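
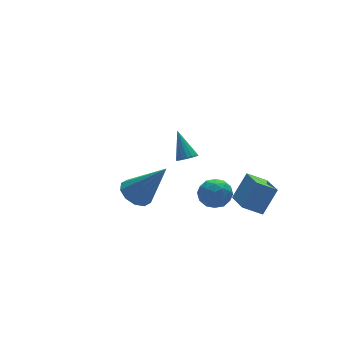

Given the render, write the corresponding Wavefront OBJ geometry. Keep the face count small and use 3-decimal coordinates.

v -3.348 -1.642 -0.158
v -2.934 -2.107 -0.612
v -2.472 -2.558 1.578
v -2.679 -1.713 -0.533
v -2.68 -1.292 -0.311
v -2.935 -1.005 -0.031
v -3.349 -0.961 0.201
v -3.762 -1.178 0.295
v -4.017 -1.572 0.216
v -4.017 -1.993 -0.006
v -3.761 -2.28 -0.286
v -3.347 -2.323 -0.518
v 2.14 -1.729 -2.938
v 1.738 -3.148 -2.462
v 1.368 -1.347 -2.449
v 0.967 -2.766 -1.973
v 2.933 -1.574 -1.807
v 2.532 -2.993 -1.331
v 2.162 -1.192 -1.318
v 1.76 -2.611 -0.842
v 1.252 2.155 -2.127
v 1.466 2.477 -2.443
v 1.348 3.185 -1.013
v 1.212 2.522 -2.463
v 0.969 2.469 -2.393
v 0.801 2.332 -2.252
v 0.754 2.147 -2.076
v 0.841 1.964 -1.915
v 1.037 1.833 -1.81
v 1.291 1.787 -1.79
v 1.535 1.84 -1.86
v 1.702 1.977 -2.002
v 1.749 2.162 -2.177
v 1.663 2.345 -2.338
v -0.675 -1.921 -0.984
v -0.161 -1.873 -1.552
v 0.021 -2.787 -0.428
v 0.535 -2.739 -0.996
v 0.448 -2.154 -0.506
v 0.018 -1.619 -0.85
v -0.158 -3.041 -1.13
v -0.588 -2.506 -1.474
v 0.159 -2.565 -1.642
v 0.533 -2.017 -1.257
v -0.673 -2.643 -0.723
v -0.299 -2.095 -0.338
v -0.479 -1.821 -1.317
v 0.339 -2.839 -0.663
v 0.288 -2.495 -0.375
v 0.59 -2.467 -0.709
v -0.374 -1.672 -0.905
v -0.072 -1.644 -1.238
v 0.286 -1.808 -0.624
v -0.068 -3.016 -0.742
v 0.234 -2.988 -1.075
v -0.73 -2.193 -1.271
v -0.428 -2.165 -1.605
v -0.426 -2.852 -1.356
v 0.011 -2.2 -1.704
v 0.42 -2.709 -1.377
v 0.013 -2.886 -1.455
v -0.24 -2.572 -1.657
v 0.231 -1.878 -1.477
v 0.64 -2.386 -1.15
v 0.589 -2.042 -0.863
v 0.336 -1.728 -1.065
v 0.419 -2.284 -1.53
v -0.78 -2.274 -0.83
v -0.371 -2.782 -0.503
v -0.476 -2.932 -0.915
v -0.729 -2.618 -1.117
v -0.56 -1.951 -0.603
v -0.151 -2.46 -0.276
v 0.1 -2.088 -0.323
v -0.153 -1.774 -0.525
v -0.559 -2.376 -0.45
f 2 1 4
f 2 4 3
f 4 1 5
f 4 5 3
f 5 1 6
f 5 6 3
f 6 1 7
f 6 7 3
f 7 1 8
f 7 8 3
f 8 1 9
f 8 9 3
f 9 1 10
f 9 10 3
f 10 1 11
f 10 11 3
f 11 1 12
f 11 12 3
f 12 1 2
f 12 2 3
f 14 16 13
f 17 14 13
f 13 16 15
f 15 17 13
f 14 20 16
f 18 14 17
f 18 20 14
f 16 20 15
f 19 17 15
f 15 20 19
f 19 18 17
f 20 18 19
f 22 21 24
f 22 24 23
f 24 21 25
f 24 25 23
f 25 21 26
f 25 26 23
f 26 21 27
f 26 27 23
f 27 21 28
f 27 28 23
f 28 21 29
f 28 29 23
f 29 21 30
f 29 30 23
f 30 21 31
f 30 31 23
f 31 21 32
f 31 32 23
f 32 21 33
f 32 33 23
f 33 21 34
f 33 34 23
f 34 21 22
f 34 22 23
f 35 72 51
f 72 46 75
f 51 75 40
f 72 75 51
f 35 51 47
f 51 40 52
f 47 52 36
f 51 52 47
f 35 47 56
f 47 36 57
f 56 57 42
f 47 57 56
f 35 56 68
f 56 42 71
f 68 71 45
f 56 71 68
f 35 68 72
f 68 45 76
f 72 76 46
f 68 76 72
f 36 52 63
f 52 40 66
f 63 66 44
f 52 66 63
f 40 75 53
f 75 46 74
f 53 74 39
f 75 74 53
f 46 76 73
f 76 45 69
f 73 69 37
f 76 69 73
f 45 71 70
f 71 42 58
f 70 58 41
f 71 58 70
f 42 57 62
f 57 36 59
f 62 59 43
f 57 59 62
f 38 64 50
f 64 44 65
f 50 65 39
f 64 65 50
f 38 50 48
f 50 39 49
f 48 49 37
f 50 49 48
f 38 48 55
f 48 37 54
f 55 54 41
f 48 54 55
f 38 55 60
f 55 41 61
f 60 61 43
f 55 61 60
f 38 60 64
f 60 43 67
f 64 67 44
f 60 67 64
f 39 65 53
f 65 44 66
f 53 66 40
f 65 66 53
f 37 49 73
f 49 39 74
f 73 74 46
f 49 74 73
f 41 54 70
f 54 37 69
f 70 69 45
f 54 69 70
f 43 61 62
f 61 41 58
f 62 58 42
f 61 58 62
f 44 67 63
f 67 43 59
f 63 59 36
f 67 59 63



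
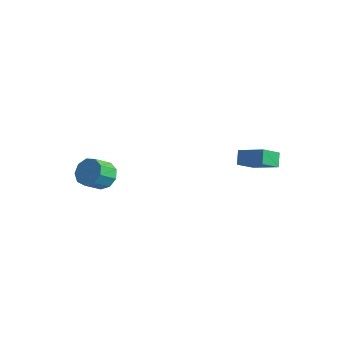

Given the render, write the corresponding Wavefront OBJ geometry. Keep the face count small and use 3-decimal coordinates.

v 2.824 2.062 2.272
v 4.452 2.417 2.979
v 2.927 3.328 1.401
v 4.555 3.683 2.109
v 3.265 1.517 1.531
v 4.893 1.872 2.239
v 3.368 2.783 0.661
v 4.996 3.138 1.368
v -3.613 -2.526 -0.929
v -2.993 -2.075 -0.287
v -3.087 -3.223 0.611
v -3.707 -3.674 -0.031
v -3.64 -1.909 -0.143
v -3.735 -3.056 0.755
v -4.275 -2.031 -0.367
v -4.37 -3.179 0.531
v -4.6 -2.386 -0.853
v -4.695 -3.533 0.045
v -4.463 -2.806 -1.376
v -4.557 -3.953 -0.478
v -3.928 -3.095 -1.689
v -4.023 -4.242 -0.791
v -3.245 -3.118 -1.646
v -3.34 -4.266 -0.749
v -2.735 -2.865 -1.268
v -2.83 -4.012 -0.371
v -2.635 -2.453 -0.732
v -2.73 -3.6 0.166
f 2 4 1
f 5 2 1
f 1 4 3
f 3 5 1
f 2 8 4
f 6 2 5
f 6 8 2
f 4 8 3
f 7 5 3
f 3 8 7
f 7 6 5
f 8 6 7
f 10 9 13
f 10 13 11
f 11 13 14
f 11 14 12
f 13 9 15
f 13 15 14
f 14 15 16
f 14 16 12
f 15 9 17
f 15 17 16
f 16 17 18
f 16 18 12
f 17 9 19
f 17 19 18
f 18 19 20
f 18 20 12
f 19 9 21
f 19 21 20
f 20 21 22
f 20 22 12
f 21 9 23
f 21 23 22
f 22 23 24
f 22 24 12
f 23 9 25
f 23 25 24
f 24 25 26
f 24 26 12
f 25 9 27
f 25 27 26
f 26 27 28
f 26 28 12
f 27 9 10
f 27 10 28
f 28 10 11
f 28 11 12



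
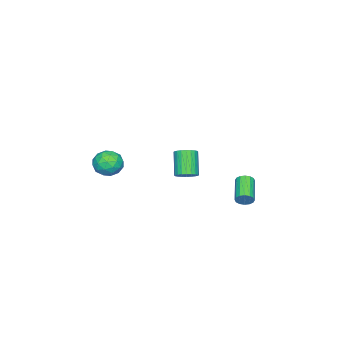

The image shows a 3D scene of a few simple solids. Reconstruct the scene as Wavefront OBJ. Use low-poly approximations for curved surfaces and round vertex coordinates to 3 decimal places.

v -1.731 3.758 -2.269
v -1.46 3.628 -1.87
v -2.698 2.951 -1.251
v -2.969 3.082 -1.651
v -1.558 3.86 -1.811
v -2.795 3.183 -1.193
v -1.702 4.065 -1.876
v -2.94 3.388 -1.257
v -1.854 4.188 -2.045
v -3.092 3.511 -1.427
v -1.973 4.196 -2.275
v -3.211 3.519 -1.656
v -2.028 4.086 -2.503
v -3.265 3.41 -1.884
v -2.002 3.889 -2.669
v -3.24 3.212 -2.05
v -1.905 3.657 -2.727
v -3.142 2.98 -2.109
v -1.76 3.452 -2.663
v -2.998 2.775 -2.044
v -1.608 3.329 -2.493
v -2.846 2.652 -1.875
v -1.489 3.321 -2.264
v -2.727 2.644 -1.645
v -1.435 3.43 -2.036
v -2.672 2.754 -1.417
v -0.038 -3.131 -1.721
v 0.436 -3.633 -1.187
v -1.176 -3.347 -0.913
v -0.702 -3.849 -0.379
v -0.555 -2.989 -0.414
v 0.148 -2.856 -0.914
v -0.888 -4.124 -1.186
v -0.185 -3.991 -1.686
v -0.089 -4.247 -0.857
v 0.116 -3.546 -0.38
v -0.856 -3.434 -1.72
v -0.651 -2.733 -1.243
v 0.299 -3.363 -1.525
v -1.039 -3.617 -0.575
v -0.953 -3.112 -0.596
v -0.674 -3.407 -0.282
v 0.13 -2.906 -1.364
v 0.408 -3.201 -1.05
v -0.175 -2.823 -0.596
v -1.148 -3.779 -1.05
v -0.87 -4.074 -0.736
v -0.066 -3.573 -1.818
v 0.213 -3.868 -1.504
v -0.565 -4.157 -1.504
v 0.269 -4.019 -1.017
v -0.4 -4.146 -0.542
v -0.509 -4.308 -1.017
v -0.096 -4.229 -1.31
v 0.39 -3.607 -0.737
v -0.279 -3.734 -0.262
v -0.193 -3.228 -0.282
v 0.22 -3.15 -0.576
v 0.081 -3.967 -0.542
v -0.461 -3.246 -1.838
v -1.13 -3.373 -1.363
v -0.96 -3.83 -1.524
v -0.547 -3.752 -1.818
v -0.34 -2.834 -1.558
v -1.009 -2.961 -1.083
v -0.644 -2.751 -0.79
v -0.231 -2.672 -1.083
v -0.821 -3.013 -1.558
v -0.252 1.252 -0.497
v 0.071 0.735 -0.505
v -0.704 0.231 0.688
v -1.028 0.748 0.697
v 0.204 0.871 -0.362
v -0.571 0.366 0.832
v 0.267 1.064 -0.239
v -0.508 0.56 0.955
v 0.252 1.286 -0.155
v -0.523 0.782 1.039
v 0.159 1.503 -0.123
v -0.616 0.999 1.07
v 0.004 1.682 -0.149
v -0.771 1.178 1.045
v -0.19 1.796 -0.227
v -0.965 1.291 0.967
v -0.394 1.826 -0.346
v -1.169 1.322 0.848
v -0.576 1.769 -0.488
v -1.351 1.265 0.705
v -0.709 1.634 -0.632
v -1.484 1.129 0.562
v -0.772 1.44 -0.755
v -1.547 0.936 0.439
v -0.757 1.218 -0.839
v -1.532 0.714 0.355
v -0.664 1.001 -0.87
v -1.439 0.497 0.323
v -0.509 0.822 -0.845
v -1.284 0.318 0.349
v -0.315 0.709 -0.767
v -1.09 0.204 0.427
v -0.111 0.678 -0.648
v -0.886 0.174 0.546
f 2 1 5
f 2 5 3
f 3 5 6
f 3 6 4
f 5 1 7
f 5 7 6
f 6 7 8
f 6 8 4
f 7 1 9
f 7 9 8
f 8 9 10
f 8 10 4
f 9 1 11
f 9 11 10
f 10 11 12
f 10 12 4
f 11 1 13
f 11 13 12
f 12 13 14
f 12 14 4
f 13 1 15
f 13 15 14
f 14 15 16
f 14 16 4
f 15 1 17
f 15 17 16
f 16 17 18
f 16 18 4
f 17 1 19
f 17 19 18
f 18 19 20
f 18 20 4
f 19 1 21
f 19 21 20
f 20 21 22
f 20 22 4
f 21 1 23
f 21 23 22
f 22 23 24
f 22 24 4
f 23 1 25
f 23 25 24
f 24 25 26
f 24 26 4
f 25 1 2
f 25 2 26
f 26 2 3
f 26 3 4
f 27 64 43
f 64 38 67
f 43 67 32
f 64 67 43
f 27 43 39
f 43 32 44
f 39 44 28
f 43 44 39
f 27 39 48
f 39 28 49
f 48 49 34
f 39 49 48
f 27 48 60
f 48 34 63
f 60 63 37
f 48 63 60
f 27 60 64
f 60 37 68
f 64 68 38
f 60 68 64
f 28 44 55
f 44 32 58
f 55 58 36
f 44 58 55
f 32 67 45
f 67 38 66
f 45 66 31
f 67 66 45
f 38 68 65
f 68 37 61
f 65 61 29
f 68 61 65
f 37 63 62
f 63 34 50
f 62 50 33
f 63 50 62
f 34 49 54
f 49 28 51
f 54 51 35
f 49 51 54
f 30 56 42
f 56 36 57
f 42 57 31
f 56 57 42
f 30 42 40
f 42 31 41
f 40 41 29
f 42 41 40
f 30 40 47
f 40 29 46
f 47 46 33
f 40 46 47
f 30 47 52
f 47 33 53
f 52 53 35
f 47 53 52
f 30 52 56
f 52 35 59
f 56 59 36
f 52 59 56
f 31 57 45
f 57 36 58
f 45 58 32
f 57 58 45
f 29 41 65
f 41 31 66
f 65 66 38
f 41 66 65
f 33 46 62
f 46 29 61
f 62 61 37
f 46 61 62
f 35 53 54
f 53 33 50
f 54 50 34
f 53 50 54
f 36 59 55
f 59 35 51
f 55 51 28
f 59 51 55
f 70 69 73
f 70 73 71
f 71 73 74
f 71 74 72
f 73 69 75
f 73 75 74
f 74 75 76
f 74 76 72
f 75 69 77
f 75 77 76
f 76 77 78
f 76 78 72
f 77 69 79
f 77 79 78
f 78 79 80
f 78 80 72
f 79 69 81
f 79 81 80
f 80 81 82
f 80 82 72
f 81 69 83
f 81 83 82
f 82 83 84
f 82 84 72
f 83 69 85
f 83 85 84
f 84 85 86
f 84 86 72
f 85 69 87
f 85 87 86
f 86 87 88
f 86 88 72
f 87 69 89
f 87 89 88
f 88 89 90
f 88 90 72
f 89 69 91
f 89 91 90
f 90 91 92
f 90 92 72
f 91 69 93
f 91 93 92
f 92 93 94
f 92 94 72
f 93 69 95
f 93 95 94
f 94 95 96
f 94 96 72
f 95 69 97
f 95 97 96
f 96 97 98
f 96 98 72
f 97 69 99
f 97 99 98
f 98 99 100
f 98 100 72
f 99 69 101
f 99 101 100
f 100 101 102
f 100 102 72
f 101 69 70
f 101 70 102
f 102 70 71
f 102 71 72



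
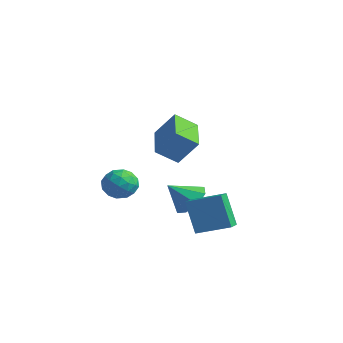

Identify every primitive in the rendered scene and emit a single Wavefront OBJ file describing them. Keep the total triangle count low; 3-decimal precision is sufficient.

v 0.499 0.633 -2.977
v -0.232 0.591 -1.181
v 1.753 1.746 -2.44
v 1.021 1.704 -0.644
v 1.139 -0.204 -2.736
v 0.407 -0.246 -0.94
v 2.392 0.909 -2.199
v 1.661 0.867 -0.403
v 1.596 -1.532 2.164
v 1.123 -2.484 2.895
v -0.067 -0.318 2.666
v -0.541 -1.27 3.398
v 2.381 -0.97 3.402
v 1.907 -1.922 4.134
v 0.717 0.244 3.905
v 0.244 -0.708 4.636
v -2.825 2.575 -2.459
v -1.836 2.237 -2.364
v -3.295 1.505 -1.381
v -2.009 2.831 -1.85
v -2.661 3.274 -1.693
v -3.409 3.308 -1.985
v -3.815 2.913 -2.554
v -3.642 2.32 -3.068
v -2.99 1.876 -3.225
v -2.242 1.842 -2.933
v -3.563 -0.424 -0.156
v -2.948 -1.056 -0.553
v -4.652 -0.824 -1.207
v -4.037 -1.456 -1.604
v -4.398 -1.621 -0.721
v -3.724 -1.374 -0.072
v -3.876 -0.506 -1.688
v -3.202 -0.259 -1.039
v -3.141 -1.107 -1.5
v -3.464 -1.796 -0.903
v -4.136 -0.084 -0.857
v -4.459 -0.773 -0.26
v -3.16 -0.705 -0.263
v -4.44 -1.175 -1.497
v -4.652 -1.272 -0.979
v -4.291 -1.644 -1.212
v -3.616 -0.892 0.02
v -3.255 -1.263 -0.213
v -4.107 -1.595 -0.312
v -4.345 -0.617 -1.547
v -3.984 -0.988 -1.78
v -3.309 -0.236 -0.548
v -2.948 -0.608 -0.781
v -3.493 -0.285 -1.448
v -2.912 -1.106 -1.052
v -3.552 -1.341 -1.67
v -3.457 -0.783 -1.719
v -3.061 -0.638 -1.338
v -3.101 -1.511 -0.701
v -3.742 -1.747 -1.319
v -3.954 -1.844 -0.8
v -3.558 -1.698 -0.419
v -3.215 -1.541 -1.258
v -3.858 -0.133 -0.441
v -4.499 -0.369 -1.059
v -4.042 -0.182 -1.341
v -3.646 -0.036 -0.96
v -4.048 -0.539 -0.09
v -4.688 -0.774 -0.708
v -4.539 -1.242 -0.422
v -4.143 -1.097 -0.041
v -4.385 -0.339 -0.502
f 2 4 1
f 5 2 1
f 1 4 3
f 3 5 1
f 2 8 4
f 6 2 5
f 6 8 2
f 4 8 3
f 7 5 3
f 3 8 7
f 7 6 5
f 8 6 7
f 10 12 9
f 13 10 9
f 9 12 11
f 11 13 9
f 10 16 12
f 14 10 13
f 14 16 10
f 12 16 11
f 15 13 11
f 11 16 15
f 15 14 13
f 16 14 15
f 18 17 20
f 18 20 19
f 20 17 21
f 20 21 19
f 21 17 22
f 21 22 19
f 22 17 23
f 22 23 19
f 23 17 24
f 23 24 19
f 24 17 25
f 24 25 19
f 25 17 26
f 25 26 19
f 26 17 18
f 26 18 19
f 27 64 43
f 64 38 67
f 43 67 32
f 64 67 43
f 27 43 39
f 43 32 44
f 39 44 28
f 43 44 39
f 27 39 48
f 39 28 49
f 48 49 34
f 39 49 48
f 27 48 60
f 48 34 63
f 60 63 37
f 48 63 60
f 27 60 64
f 60 37 68
f 64 68 38
f 60 68 64
f 28 44 55
f 44 32 58
f 55 58 36
f 44 58 55
f 32 67 45
f 67 38 66
f 45 66 31
f 67 66 45
f 38 68 65
f 68 37 61
f 65 61 29
f 68 61 65
f 37 63 62
f 63 34 50
f 62 50 33
f 63 50 62
f 34 49 54
f 49 28 51
f 54 51 35
f 49 51 54
f 30 56 42
f 56 36 57
f 42 57 31
f 56 57 42
f 30 42 40
f 42 31 41
f 40 41 29
f 42 41 40
f 30 40 47
f 40 29 46
f 47 46 33
f 40 46 47
f 30 47 52
f 47 33 53
f 52 53 35
f 47 53 52
f 30 52 56
f 52 35 59
f 56 59 36
f 52 59 56
f 31 57 45
f 57 36 58
f 45 58 32
f 57 58 45
f 29 41 65
f 41 31 66
f 65 66 38
f 41 66 65
f 33 46 62
f 46 29 61
f 62 61 37
f 46 61 62
f 35 53 54
f 53 33 50
f 54 50 34
f 53 50 54
f 36 59 55
f 59 35 51
f 55 51 28
f 59 51 55



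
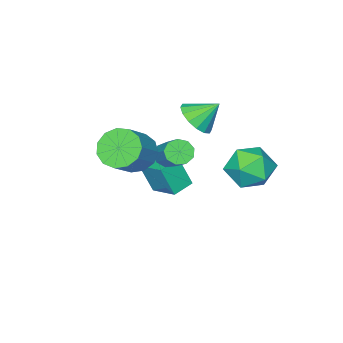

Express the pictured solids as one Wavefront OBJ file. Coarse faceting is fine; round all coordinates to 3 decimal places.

v -1.552 -1.606 0.367
v -0.825 -1.26 0.695
v -2.208 -1.014 1.193
v -0.96 -0.969 0.379
v -1.254 -0.849 0.06
v -1.628 -0.932 -0.177
v -1.982 -1.195 -0.269
v -2.22 -1.569 -0.19
v -2.28 -1.953 0.038
v -2.145 -2.244 0.354
v -1.851 -2.364 0.673
v -1.477 -2.281 0.91
v -1.123 -2.018 1.002
v -0.885 -1.644 0.923
v 1.098 -2.107 -0.571
v 1.607 -1.787 -1.281
v 2.711 -1.453 -0.338
v 2.202 -1.773 0.371
v 1.331 -1.379 -1.102
v 2.435 -1.045 -0.159
v 0.98 -1.203 -0.754
v 2.085 -0.869 0.188
v 0.668 -1.313 -0.349
v 1.772 -0.979 0.594
v 0.491 -1.676 -0.014
v 1.596 -1.342 0.929
v 0.508 -2.175 0.144
v 1.612 -1.841 1.087
v 0.711 -2.653 0.075
v 1.816 -2.319 1.018
v 1.038 -2.957 -0.2
v 2.142 -2.623 0.743
v 1.383 -2.992 -0.592
v 2.488 -2.658 0.351
v 1.638 -2.746 -0.978
v 2.742 -2.412 -0.035
v 1.721 -2.296 -1.235
v 2.826 -1.962 -0.292
v -2.928 0.736 -2.883
v -2.429 1.284 -2.065
v -2.871 -0.764 -1.915
v -2.372 -0.216 -1.097
v -3.428 -0.006 -1.337
v -3.464 0.921 -1.936
v -1.836 -0.401 -2.044
v -1.872 0.526 -2.643
v -1.754 0.581 -1.546
v -2.738 0.825 -1.109
v -2.562 -0.305 -2.871
v -3.546 -0.061 -2.434
v -1.22 -2.786 -2.138
v -0.655 -2.879 -2.35
v -0.035 -1.607 -1.253
v -0.6 -1.514 -1.042
v -0.847 -2.588 -2.579
v -0.228 -1.316 -1.482
v -1.214 -2.389 -2.602
v -0.594 -1.118 -1.505
v -1.583 -2.376 -2.408
v -0.963 -1.105 -1.311
v -1.782 -2.555 -2.088
v -1.163 -1.284 -0.991
v -1.719 -2.842 -1.791
v -1.099 -1.57 -0.695
v -1.421 -3.102 -1.657
v -0.802 -1.831 -0.561
v -1.03 -3.215 -1.748
v -0.41 -1.943 -0.652
v -0.727 -3.126 -2.022
v -0.108 -1.855 -0.925
v -2.15 -3.664 -4.493
v -1.885 -4.165 -3.191
v -2.066 -2.326 -3.997
v -1.801 -2.826 -2.694
v -1.179 -3.654 -4.686
v -0.914 -4.154 -3.383
v -1.095 -2.315 -4.189
v -0.83 -2.816 -2.887
f 2 1 4
f 2 4 3
f 4 1 5
f 4 5 3
f 5 1 6
f 5 6 3
f 6 1 7
f 6 7 3
f 7 1 8
f 7 8 3
f 8 1 9
f 8 9 3
f 9 1 10
f 9 10 3
f 10 1 11
f 10 11 3
f 11 1 12
f 11 12 3
f 12 1 13
f 12 13 3
f 13 1 14
f 13 14 3
f 14 1 2
f 14 2 3
f 16 15 19
f 16 19 17
f 17 19 20
f 17 20 18
f 19 15 21
f 19 21 20
f 20 21 22
f 20 22 18
f 21 15 23
f 21 23 22
f 22 23 24
f 22 24 18
f 23 15 25
f 23 25 24
f 24 25 26
f 24 26 18
f 25 15 27
f 25 27 26
f 26 27 28
f 26 28 18
f 27 15 29
f 27 29 28
f 28 29 30
f 28 30 18
f 29 15 31
f 29 31 30
f 30 31 32
f 30 32 18
f 31 15 33
f 31 33 32
f 32 33 34
f 32 34 18
f 33 15 35
f 33 35 34
f 34 35 36
f 34 36 18
f 35 15 37
f 35 37 36
f 36 37 38
f 36 38 18
f 37 15 16
f 37 16 38
f 38 16 17
f 38 17 18
f 39 50 44
f 39 44 40
f 39 40 46
f 39 46 49
f 39 49 50
f 40 44 48
f 44 50 43
f 50 49 41
f 49 46 45
f 46 40 47
f 42 48 43
f 42 43 41
f 42 41 45
f 42 45 47
f 42 47 48
f 43 48 44
f 41 43 50
f 45 41 49
f 47 45 46
f 48 47 40
f 52 51 55
f 52 55 53
f 53 55 56
f 53 56 54
f 55 51 57
f 55 57 56
f 56 57 58
f 56 58 54
f 57 51 59
f 57 59 58
f 58 59 60
f 58 60 54
f 59 51 61
f 59 61 60
f 60 61 62
f 60 62 54
f 61 51 63
f 61 63 62
f 62 63 64
f 62 64 54
f 63 51 65
f 63 65 64
f 64 65 66
f 64 66 54
f 65 51 67
f 65 67 66
f 66 67 68
f 66 68 54
f 67 51 69
f 67 69 68
f 68 69 70
f 68 70 54
f 69 51 52
f 69 52 70
f 70 52 53
f 70 53 54
f 72 74 71
f 75 72 71
f 71 74 73
f 73 75 71
f 72 78 74
f 76 72 75
f 76 78 72
f 74 78 73
f 77 75 73
f 73 78 77
f 77 76 75
f 78 76 77



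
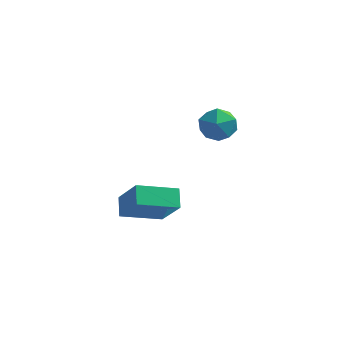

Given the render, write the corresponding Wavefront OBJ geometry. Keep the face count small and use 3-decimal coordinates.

v -0.514 3.847 3.424
v -0.084 3.963 2.735
v 0.144 2.717 3.645
v 0.574 2.833 2.956
v 0.693 3.325 3.601
v 0.286 4.024 3.464
v -0.226 2.656 2.916
v -0.633 3.355 2.779
v 0.094 3.227 2.421
v 0.662 3.64 2.845
v -0.602 3.04 3.535
v -0.034 3.453 3.959
v -1.401 -1.79 2.265
v -1.626 -1.145 2.737
v -2.217 -1.188 1.053
v -2.442 -0.544 1.525
v -0.118 -0.996 1.795
v -0.343 -0.352 2.267
v -0.934 -0.395 0.583
v -1.159 0.25 1.055
f 1 12 6
f 1 6 2
f 1 2 8
f 1 8 11
f 1 11 12
f 2 6 10
f 6 12 5
f 12 11 3
f 11 8 7
f 8 2 9
f 4 10 5
f 4 5 3
f 4 3 7
f 4 7 9
f 4 9 10
f 5 10 6
f 3 5 12
f 7 3 11
f 9 7 8
f 10 9 2
f 14 16 13
f 17 14 13
f 13 16 15
f 15 17 13
f 14 20 16
f 18 14 17
f 18 20 14
f 16 20 15
f 19 17 15
f 15 20 19
f 19 18 17
f 20 18 19



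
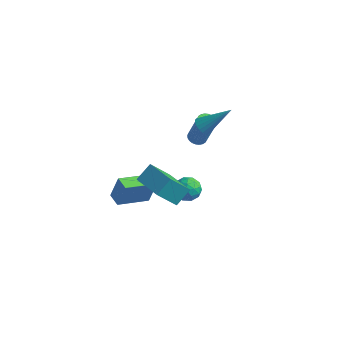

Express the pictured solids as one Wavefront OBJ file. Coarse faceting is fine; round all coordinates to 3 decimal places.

v -2.879 -3.513 1.445
v -2.588 -2.619 2.173
v -2.201 -2.634 0.092
v -1.91 -1.739 0.821
v -1.11 -4.361 1.779
v -0.819 -3.466 2.508
v -0.432 -3.481 0.427
v -0.141 -2.587 1.155
v -3.104 3.193 -0.588
v -2.61 3.425 -0.752
v -1.942 3.36 1.164
v -2.436 3.127 1.328
v -2.729 3.607 -0.704
v -2.062 3.541 1.212
v -2.906 3.725 -0.639
v -2.239 3.659 1.277
v -3.113 3.762 -0.565
v -2.445 3.697 1.351
v -3.318 3.713 -0.496
v -2.65 3.647 1.42
v -3.491 3.584 -0.44
v -2.823 3.519 1.476
v -3.604 3.396 -0.407
v -2.937 3.331 1.509
v -3.642 3.177 -0.401
v -2.975 3.112 1.515
v -3.598 2.96 -0.424
v -2.93 2.895 1.492
v -3.478 2.779 -0.472
v -2.811 2.713 1.444
v -3.301 2.661 -0.537
v -2.634 2.595 1.379
v -3.095 2.623 -0.611
v -2.427 2.558 1.305
v -2.89 2.673 -0.68
v -2.222 2.607 1.236
v -2.717 2.801 -0.736
v -2.049 2.736 1.18
v -2.603 2.989 -0.769
v -1.936 2.924 1.147
v -2.565 3.208 -0.775
v -1.898 3.143 1.141
v -2.994 2.05 -4.225
v -2.611 2.249 -3.491
v -2.789 0.711 -3.969
v -2.406 0.91 -3.235
v -3.243 1.036 -3.326
v -3.37 1.863 -3.484
v -2.03 1.097 -3.976
v -2.157 1.924 -4.134
v -2.015 1.66 -3.337
v -2.765 1.622 -2.935
v -2.635 1.338 -4.525
v -3.385 1.3 -4.123
v -2.82 2.267 -3.88
v -2.58 0.693 -3.58
v -3.072 0.767 -3.633
v -2.846 0.884 -3.202
v -3.267 2.04 -3.876
v -3.041 2.157 -3.444
v -3.413 1.444 -3.348
v -2.359 0.803 -4.016
v -2.133 0.92 -3.584
v -2.554 2.076 -4.258
v -2.328 2.193 -3.827
v -1.987 1.516 -4.112
v -2.245 2.037 -3.358
v -2.124 1.251 -3.208
v -1.903 1.361 -3.644
v -1.978 1.847 -3.737
v -2.686 2.015 -3.122
v -2.565 1.228 -2.972
v -3.057 1.302 -3.025
v -3.132 1.788 -3.118
v -2.335 1.669 -3.032
v -2.835 1.732 -4.488
v -2.714 0.945 -4.338
v -2.268 1.172 -4.342
v -2.343 1.658 -4.435
v -3.276 1.709 -4.252
v -3.155 0.923 -4.102
v -3.422 1.113 -3.723
v -3.497 1.599 -3.816
v -3.065 1.291 -4.428
v -4.645 -3.413 -1.006
v -4.319 -3.1 0.404
v -3.693 -1.754 -1.593
v -3.368 -1.442 -0.184
v -3.912 -3.858 -1.076
v -3.587 -3.546 0.333
v -2.961 -2.2 -1.664
v -2.635 -1.887 -0.254
v -1.403 0.814 3.219
v -1.084 0.306 3.236
v -0.117 1.666 4.601
v -0.965 0.445 3.04
v -0.934 0.656 2.88
v -0.995 0.899 2.788
v -1.137 1.125 2.78
v -1.331 1.29 2.86
v -1.54 1.36 3.011
v -1.722 1.322 3.203
v -1.84 1.184 3.399
v -1.872 0.972 3.559
v -1.811 0.73 3.651
v -1.669 0.504 3.658
v -1.474 0.339 3.579
v -1.265 0.269 3.428
f 2 4 1
f 5 2 1
f 1 4 3
f 3 5 1
f 2 8 4
f 6 2 5
f 6 8 2
f 4 8 3
f 7 5 3
f 3 8 7
f 7 6 5
f 8 6 7
f 10 9 13
f 10 13 11
f 11 13 14
f 11 14 12
f 13 9 15
f 13 15 14
f 14 15 16
f 14 16 12
f 15 9 17
f 15 17 16
f 16 17 18
f 16 18 12
f 17 9 19
f 17 19 18
f 18 19 20
f 18 20 12
f 19 9 21
f 19 21 20
f 20 21 22
f 20 22 12
f 21 9 23
f 21 23 22
f 22 23 24
f 22 24 12
f 23 9 25
f 23 25 24
f 24 25 26
f 24 26 12
f 25 9 27
f 25 27 26
f 26 27 28
f 26 28 12
f 27 9 29
f 27 29 28
f 28 29 30
f 28 30 12
f 29 9 31
f 29 31 30
f 30 31 32
f 30 32 12
f 31 9 33
f 31 33 32
f 32 33 34
f 32 34 12
f 33 9 35
f 33 35 34
f 34 35 36
f 34 36 12
f 35 9 37
f 35 37 36
f 36 37 38
f 36 38 12
f 37 9 39
f 37 39 38
f 38 39 40
f 38 40 12
f 39 9 41
f 39 41 40
f 40 41 42
f 40 42 12
f 41 9 10
f 41 10 42
f 42 10 11
f 42 11 12
f 43 80 59
f 80 54 83
f 59 83 48
f 80 83 59
f 43 59 55
f 59 48 60
f 55 60 44
f 59 60 55
f 43 55 64
f 55 44 65
f 64 65 50
f 55 65 64
f 43 64 76
f 64 50 79
f 76 79 53
f 64 79 76
f 43 76 80
f 76 53 84
f 80 84 54
f 76 84 80
f 44 60 71
f 60 48 74
f 71 74 52
f 60 74 71
f 48 83 61
f 83 54 82
f 61 82 47
f 83 82 61
f 54 84 81
f 84 53 77
f 81 77 45
f 84 77 81
f 53 79 78
f 79 50 66
f 78 66 49
f 79 66 78
f 50 65 70
f 65 44 67
f 70 67 51
f 65 67 70
f 46 72 58
f 72 52 73
f 58 73 47
f 72 73 58
f 46 58 56
f 58 47 57
f 56 57 45
f 58 57 56
f 46 56 63
f 56 45 62
f 63 62 49
f 56 62 63
f 46 63 68
f 63 49 69
f 68 69 51
f 63 69 68
f 46 68 72
f 68 51 75
f 72 75 52
f 68 75 72
f 47 73 61
f 73 52 74
f 61 74 48
f 73 74 61
f 45 57 81
f 57 47 82
f 81 82 54
f 57 82 81
f 49 62 78
f 62 45 77
f 78 77 53
f 62 77 78
f 51 69 70
f 69 49 66
f 70 66 50
f 69 66 70
f 52 75 71
f 75 51 67
f 71 67 44
f 75 67 71
f 86 88 85
f 89 86 85
f 85 88 87
f 87 89 85
f 86 92 88
f 90 86 89
f 90 92 86
f 88 92 87
f 91 89 87
f 87 92 91
f 91 90 89
f 92 90 91
f 94 93 96
f 94 96 95
f 96 93 97
f 96 97 95
f 97 93 98
f 97 98 95
f 98 93 99
f 98 99 95
f 99 93 100
f 99 100 95
f 100 93 101
f 100 101 95
f 101 93 102
f 101 102 95
f 102 93 103
f 102 103 95
f 103 93 104
f 103 104 95
f 104 93 105
f 104 105 95
f 105 93 106
f 105 106 95
f 106 93 107
f 106 107 95
f 107 93 108
f 107 108 95
f 108 93 94
f 108 94 95



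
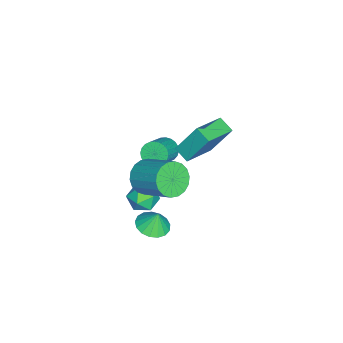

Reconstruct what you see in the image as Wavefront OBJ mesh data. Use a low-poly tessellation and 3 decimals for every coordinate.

v 0.37 0.688 0.649
v 0.238 1.747 2.48
v -1.316 1.478 0.07
v -1.449 2.537 1.902
v 0.849 1.423 0.258
v 0.716 2.482 2.09
v -0.838 2.213 -0.32
v -0.97 3.272 1.511
v -3.526 -0.908 -3.87
v -3.13 -1.136 -4.49
v -1.777 -1.339 -3.549
v -2.174 -1.112 -2.93
v -3.082 -0.839 -4.495
v -1.729 -1.043 -3.554
v -3.101 -0.553 -4.405
v -1.748 -0.757 -3.465
v -3.185 -0.321 -4.234
v -1.833 -0.525 -3.293
v -3.321 -0.179 -4.007
v -1.969 -0.382 -3.067
v -3.489 -0.147 -3.76
v -2.136 -0.351 -2.819
v -3.662 -0.232 -3.529
v -2.309 -0.435 -2.588
v -3.814 -0.419 -3.35
v -2.462 -0.622 -2.41
v -3.923 -0.681 -3.251
v -2.57 -0.884 -2.31
v -3.971 -0.977 -3.246
v -2.618 -1.181 -2.305
v -3.952 -1.263 -3.335
v -2.599 -1.467 -2.395
v -3.867 -1.495 -3.507
v -2.515 -1.699 -2.566
v -3.731 -1.638 -3.733
v -2.379 -1.841 -2.793
v -3.564 -1.669 -3.981
v -2.211 -1.873 -3.04
v -3.391 -1.585 -4.212
v -2.038 -1.788 -3.271
v -3.238 -1.398 -4.39
v -1.886 -1.601 -3.45
v 1.041 -0.614 -1.413
v 1.963 -1.093 -1.463
v 2.861 0.515 -0.297
v 1.939 0.994 -0.247
v 1.966 -0.823 -1.838
v 2.865 0.786 -0.673
v 1.787 -0.511 -2.13
v 2.685 1.097 -0.964
v 1.46 -0.22 -2.279
v 2.358 1.388 -1.114
v 1.049 -0.007 -2.257
v 1.948 1.601 -1.092
v 0.637 0.086 -2.068
v 1.536 1.694 -0.902
v 0.305 0.04 -1.749
v 1.204 1.648 -0.583
v 0.119 -0.135 -1.363
v 1.017 1.473 -0.197
v 0.115 -0.406 -0.987
v 1.014 1.203 0.178
v 0.295 -0.717 -0.696
v 1.193 0.891 0.47
v 0.622 -1.008 -0.546
v 1.52 0.6 0.619
v 1.032 -1.221 -0.568
v 1.931 0.387 0.597
v 1.444 -1.314 -0.758
v 2.343 0.294 0.408
v 1.776 -1.268 -1.077
v 2.675 0.34 0.089
v 0.033 -0.599 -3.195
v 0.346 -0.114 -3.918
v 0.914 -1.746 -3.582
v 1.227 -1.261 -4.305
v 1.452 -1.005 -3.445
v 0.907 -0.297 -3.205
v 0.353 -1.563 -4.295
v -0.192 -0.855 -4.055
v 0.544 -0.71 -4.598
v 1.223 -0.365 -4.072
v 0.037 -1.495 -3.428
v 0.716 -1.15 -2.902
v 3.536 0.4 -2.551
v 4.29 0.871 -2.687
v 3.544 0.68 -1.529
v 3.975 1.156 -2.763
v 3.56 1.267 -2.79
v 3.139 1.179 -2.762
v 2.809 0.913 -2.686
v 2.645 0.529 -2.579
v 2.686 0.116 -2.466
v 2.921 -0.233 -2.372
v 3.297 -0.437 -2.319
v 3.727 -0.449 -2.32
v 4.114 -0.267 -2.373
v 4.368 0.068 -2.467
v 4.432 0.479 -2.581
f 2 4 1
f 5 2 1
f 1 4 3
f 3 5 1
f 2 8 4
f 6 2 5
f 6 8 2
f 4 8 3
f 7 5 3
f 3 8 7
f 7 6 5
f 8 6 7
f 10 9 13
f 10 13 11
f 11 13 14
f 11 14 12
f 13 9 15
f 13 15 14
f 14 15 16
f 14 16 12
f 15 9 17
f 15 17 16
f 16 17 18
f 16 18 12
f 17 9 19
f 17 19 18
f 18 19 20
f 18 20 12
f 19 9 21
f 19 21 20
f 20 21 22
f 20 22 12
f 21 9 23
f 21 23 22
f 22 23 24
f 22 24 12
f 23 9 25
f 23 25 24
f 24 25 26
f 24 26 12
f 25 9 27
f 25 27 26
f 26 27 28
f 26 28 12
f 27 9 29
f 27 29 28
f 28 29 30
f 28 30 12
f 29 9 31
f 29 31 30
f 30 31 32
f 30 32 12
f 31 9 33
f 31 33 32
f 32 33 34
f 32 34 12
f 33 9 35
f 33 35 34
f 34 35 36
f 34 36 12
f 35 9 37
f 35 37 36
f 36 37 38
f 36 38 12
f 37 9 39
f 37 39 38
f 38 39 40
f 38 40 12
f 39 9 41
f 39 41 40
f 40 41 42
f 40 42 12
f 41 9 10
f 41 10 42
f 42 10 11
f 42 11 12
f 44 43 47
f 44 47 45
f 45 47 48
f 45 48 46
f 47 43 49
f 47 49 48
f 48 49 50
f 48 50 46
f 49 43 51
f 49 51 50
f 50 51 52
f 50 52 46
f 51 43 53
f 51 53 52
f 52 53 54
f 52 54 46
f 53 43 55
f 53 55 54
f 54 55 56
f 54 56 46
f 55 43 57
f 55 57 56
f 56 57 58
f 56 58 46
f 57 43 59
f 57 59 58
f 58 59 60
f 58 60 46
f 59 43 61
f 59 61 60
f 60 61 62
f 60 62 46
f 61 43 63
f 61 63 62
f 62 63 64
f 62 64 46
f 63 43 65
f 63 65 64
f 64 65 66
f 64 66 46
f 65 43 67
f 65 67 66
f 66 67 68
f 66 68 46
f 67 43 69
f 67 69 68
f 68 69 70
f 68 70 46
f 69 43 71
f 69 71 70
f 70 71 72
f 70 72 46
f 71 43 44
f 71 44 72
f 72 44 45
f 72 45 46
f 73 84 78
f 73 78 74
f 73 74 80
f 73 80 83
f 73 83 84
f 74 78 82
f 78 84 77
f 84 83 75
f 83 80 79
f 80 74 81
f 76 82 77
f 76 77 75
f 76 75 79
f 76 79 81
f 76 81 82
f 77 82 78
f 75 77 84
f 79 75 83
f 81 79 80
f 82 81 74
f 86 85 88
f 86 88 87
f 88 85 89
f 88 89 87
f 89 85 90
f 89 90 87
f 90 85 91
f 90 91 87
f 91 85 92
f 91 92 87
f 92 85 93
f 92 93 87
f 93 85 94
f 93 94 87
f 94 85 95
f 94 95 87
f 95 85 96
f 95 96 87
f 96 85 97
f 96 97 87
f 97 85 98
f 97 98 87
f 98 85 99
f 98 99 87
f 99 85 86
f 99 86 87



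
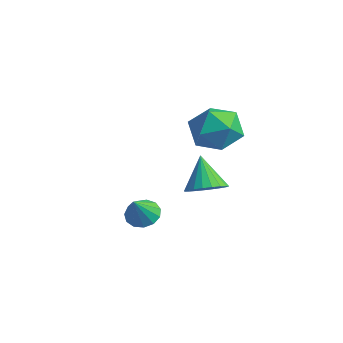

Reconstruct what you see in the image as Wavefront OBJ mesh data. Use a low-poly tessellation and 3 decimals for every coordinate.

v 3.488 -0.863 -1.709
v 3.806 -0.335 -1.503
v 3.892 -1.497 -0.711
v 3.471 -0.317 -1.356
v 3.142 -0.473 -1.321
v 2.922 -0.752 -1.41
v 2.882 -1.067 -1.593
v 3.034 -1.316 -1.814
v 3.331 -1.422 -2.001
v 3.677 -1.35 -2.095
v 3.964 -1.124 -2.067
v 4.099 -0.814 -1.926
v 4.04 -0.52 -1.715
v 2.436 3.597 0.935
v 3.032 3.356 1.806
v 2.588 1.944 0.374
v 3.184 1.703 1.245
v 2.129 1.924 1.355
v 2.036 2.946 1.702
v 3.584 2.354 0.478
v 3.491 3.376 0.825
v 3.742 2.588 1.524
v 2.843 2.322 2.066
v 2.777 2.978 0.114
v 1.878 2.712 0.656
v 0.91 3.599 -3.196
v 1.372 4.286 -3.056
v 0.07 3.901 -1.904
v 1.113 4.412 -3.254
v 0.819 4.397 -3.442
v 0.54 4.244 -3.587
v 0.326 3.979 -3.665
v 0.212 3.649 -3.661
v 0.219 3.31 -3.577
v 0.346 3.021 -3.427
v 0.57 2.832 -3.237
v 0.853 2.775 -3.04
v 1.145 2.861 -2.87
v 1.397 3.075 -2.756
v 1.565 3.379 -2.718
v 1.619 3.721 -2.763
v 1.551 4.042 -2.882
f 2 1 4
f 2 4 3
f 4 1 5
f 4 5 3
f 5 1 6
f 5 6 3
f 6 1 7
f 6 7 3
f 7 1 8
f 7 8 3
f 8 1 9
f 8 9 3
f 9 1 10
f 9 10 3
f 10 1 11
f 10 11 3
f 11 1 12
f 11 12 3
f 12 1 13
f 12 13 3
f 13 1 2
f 13 2 3
f 14 25 19
f 14 19 15
f 14 15 21
f 14 21 24
f 14 24 25
f 15 19 23
f 19 25 18
f 25 24 16
f 24 21 20
f 21 15 22
f 17 23 18
f 17 18 16
f 17 16 20
f 17 20 22
f 17 22 23
f 18 23 19
f 16 18 25
f 20 16 24
f 22 20 21
f 23 22 15
f 27 26 29
f 27 29 28
f 29 26 30
f 29 30 28
f 30 26 31
f 30 31 28
f 31 26 32
f 31 32 28
f 32 26 33
f 32 33 28
f 33 26 34
f 33 34 28
f 34 26 35
f 34 35 28
f 35 26 36
f 35 36 28
f 36 26 37
f 36 37 28
f 37 26 38
f 37 38 28
f 38 26 39
f 38 39 28
f 39 26 40
f 39 40 28
f 40 26 41
f 40 41 28
f 41 26 42
f 41 42 28
f 42 26 27
f 42 27 28



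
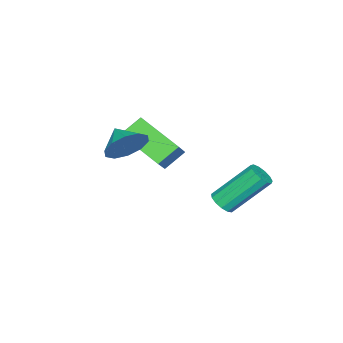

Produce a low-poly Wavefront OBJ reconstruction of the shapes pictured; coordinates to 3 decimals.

v -2.17 -0.125 -3.645
v -2.434 -1.985 -2.683
v -2.95 0.341 -2.957
v -3.214 -1.518 -1.995
v -1.006 0.258 -2.585
v -1.27 -1.601 -1.623
v -1.786 0.725 -1.897
v -2.05 -1.135 -0.935
v 0.924 0.041 -0.589
v 1.479 -0.553 -1.062
v 0.436 -0.781 -0.131
v 1.739 -0.426 -0.558
v 1.688 -0.122 -0.066
v 1.345 0.245 0.226
v 0.841 0.534 0.207
v 0.369 0.634 -0.116
v 0.109 0.508 -0.62
v 0.16 0.203 -1.112
v 0.503 -0.164 -1.404
v 1.007 -0.452 -1.385
v -1.703 2.696 -4.405
v -1.336 3.137 -4.542
v -2.23 4.365 -2.992
v -2.597 3.924 -2.855
v -1.606 3.178 -4.731
v -2.5 4.406 -3.181
v -1.908 3.066 -4.816
v -2.801 4.294 -3.266
v -2.144 2.837 -4.771
v -3.038 4.065 -3.221
v -2.24 2.563 -4.609
v -3.134 3.791 -3.059
v -2.166 2.331 -4.383
v -3.06 3.559 -2.833
v -1.945 2.215 -4.163
v -2.839 3.443 -2.614
v -1.647 2.252 -4.021
v -2.541 3.48 -2.471
v -1.367 2.43 -4
v -2.261 3.658 -2.45
v -1.193 2.692 -4.108
v -2.087 3.92 -2.558
v -1.182 2.956 -4.31
v -2.076 4.184 -2.76
f 2 4 1
f 5 2 1
f 1 4 3
f 3 5 1
f 2 8 4
f 6 2 5
f 6 8 2
f 4 8 3
f 7 5 3
f 3 8 7
f 7 6 5
f 8 6 7
f 10 9 12
f 10 12 11
f 12 9 13
f 12 13 11
f 13 9 14
f 13 14 11
f 14 9 15
f 14 15 11
f 15 9 16
f 15 16 11
f 16 9 17
f 16 17 11
f 17 9 18
f 17 18 11
f 18 9 19
f 18 19 11
f 19 9 20
f 19 20 11
f 20 9 10
f 20 10 11
f 22 21 25
f 22 25 23
f 23 25 26
f 23 26 24
f 25 21 27
f 25 27 26
f 26 27 28
f 26 28 24
f 27 21 29
f 27 29 28
f 28 29 30
f 28 30 24
f 29 21 31
f 29 31 30
f 30 31 32
f 30 32 24
f 31 21 33
f 31 33 32
f 32 33 34
f 32 34 24
f 33 21 35
f 33 35 34
f 34 35 36
f 34 36 24
f 35 21 37
f 35 37 36
f 36 37 38
f 36 38 24
f 37 21 39
f 37 39 38
f 38 39 40
f 38 40 24
f 39 21 41
f 39 41 40
f 40 41 42
f 40 42 24
f 41 21 43
f 41 43 42
f 42 43 44
f 42 44 24
f 43 21 22
f 43 22 44
f 44 22 23
f 44 23 24



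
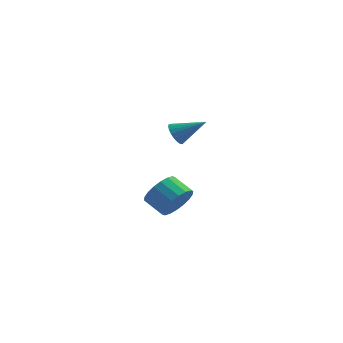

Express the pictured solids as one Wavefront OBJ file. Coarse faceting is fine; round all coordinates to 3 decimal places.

v -2.027 -3.62 2.777
v -1.754 -3.282 2.254
v -0.613 -3.42 3.643
v -1.874 -3.073 2.402
v -2.021 -2.959 2.615
v -2.168 -2.959 2.856
v -2.292 -3.073 3.084
v -2.369 -3.282 3.258
v -2.387 -3.549 3.349
v -2.343 -3.828 3.341
v -2.245 -4.071 3.236
v -2.108 -4.236 3.051
v -1.958 -4.295 2.819
v -1.819 -4.236 2.58
v -1.717 -4.071 2.374
v -1.668 -3.828 2.238
v -1.681 -3.549 2.196
v -2.743 -0.365 -3.563
v -2.136 -0.149 -2.708
v -3.191 0.341 -2.083
v -3.797 0.125 -2.937
v -2.103 0.251 -2.965
v -3.158 0.74 -2.34
v -2.197 0.529 -3.34
v -3.251 1.018 -2.715
v -2.399 0.629 -3.76
v -3.453 1.118 -3.135
v -2.669 0.533 -4.14
v -3.723 1.022 -3.515
v -2.953 0.259 -4.406
v -4.008 0.748 -3.781
v -3.196 -0.138 -4.505
v -4.251 0.351 -3.88
v -3.349 -0.581 -4.417
v -4.404 -0.091 -3.792
v -3.382 -0.98 -4.16
v -4.437 -0.491 -3.535
v -3.289 -1.258 -3.785
v -4.343 -0.769 -3.16
v -3.087 -1.358 -3.365
v -4.141 -0.869 -2.74
v -2.817 -1.262 -2.985
v -3.871 -0.773 -2.36
v -2.532 -0.988 -2.719
v -3.587 -0.499 -2.094
v -2.289 -0.591 -2.62
v -3.344 -0.102 -1.995
f 2 1 4
f 2 4 3
f 4 1 5
f 4 5 3
f 5 1 6
f 5 6 3
f 6 1 7
f 6 7 3
f 7 1 8
f 7 8 3
f 8 1 9
f 8 9 3
f 9 1 10
f 9 10 3
f 10 1 11
f 10 11 3
f 11 1 12
f 11 12 3
f 12 1 13
f 12 13 3
f 13 1 14
f 13 14 3
f 14 1 15
f 14 15 3
f 15 1 16
f 15 16 3
f 16 1 17
f 16 17 3
f 17 1 2
f 17 2 3
f 19 18 22
f 19 22 20
f 20 22 23
f 20 23 21
f 22 18 24
f 22 24 23
f 23 24 25
f 23 25 21
f 24 18 26
f 24 26 25
f 25 26 27
f 25 27 21
f 26 18 28
f 26 28 27
f 27 28 29
f 27 29 21
f 28 18 30
f 28 30 29
f 29 30 31
f 29 31 21
f 30 18 32
f 30 32 31
f 31 32 33
f 31 33 21
f 32 18 34
f 32 34 33
f 33 34 35
f 33 35 21
f 34 18 36
f 34 36 35
f 35 36 37
f 35 37 21
f 36 18 38
f 36 38 37
f 37 38 39
f 37 39 21
f 38 18 40
f 38 40 39
f 39 40 41
f 39 41 21
f 40 18 42
f 40 42 41
f 41 42 43
f 41 43 21
f 42 18 44
f 42 44 43
f 43 44 45
f 43 45 21
f 44 18 46
f 44 46 45
f 45 46 47
f 45 47 21
f 46 18 19
f 46 19 47
f 47 19 20
f 47 20 21



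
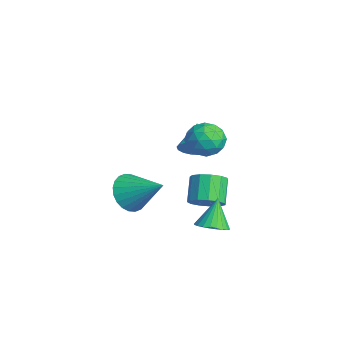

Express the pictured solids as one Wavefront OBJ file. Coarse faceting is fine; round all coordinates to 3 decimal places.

v 0.203 2.65 -0.996
v 0.851 2.925 -0.804
v -0.343 3.05 0.276
v 0.729 3.151 -0.927
v 0.527 3.301 -1.061
v 0.276 3.352 -1.185
v 0.013 3.296 -1.28
v -0.22 3.141 -1.332
v -0.39 2.912 -1.332
v -0.469 2.643 -1.282
v -0.446 2.375 -1.188
v -0.324 2.149 -1.064
v -0.122 2 -0.931
v 0.13 1.949 -0.807
v 0.392 2.005 -0.712
v 0.626 2.159 -0.66
v 0.795 2.388 -0.659
v 0.874 2.657 -0.71
v 0.131 3.139 3.559
v 0.751 2.645 3.924
v -0.851 2.215 3.976
v -0.231 1.721 4.341
v -0.429 2.498 4.685
v 0.178 3.069 4.428
v -0.278 1.791 3.472
v 0.329 2.362 3.215
v 0.498 1.812 3.871
v 0.405 2.249 4.62
v -0.505 2.611 3.28
v -0.598 3.048 4.029
v 0.528 2.973 3.705
v -0.628 1.887 4.195
v -0.744 2.343 4.397
v -0.38 2.053 4.612
v 0.191 3.223 4.001
v 0.555 2.932 4.216
v -0.139 2.846 4.663
v -0.655 1.928 3.684
v -0.291 1.637 3.899
v 0.28 2.807 3.288
v 0.644 2.517 3.503
v 0.039 2.014 3.237
v 0.743 2.193 3.888
v 0.165 1.65 4.133
v 0.138 1.691 3.623
v 0.495 2.027 3.471
v 0.688 2.45 4.329
v 0.111 1.907 4.574
v -0.006 2.364 4.776
v 0.351 2.699 4.625
v 0.539 1.96 4.298
v -0.211 2.953 3.326
v -0.788 2.41 3.571
v -0.451 2.161 3.275
v -0.094 2.496 3.124
v -0.265 3.21 3.767
v -0.843 2.667 4.012
v -0.595 2.833 4.429
v -0.238 3.169 4.277
v -0.639 2.9 3.602
v -1.413 2.887 -0.665
v -0.828 3.224 -0.254
v -1.683 3.57 0.677
v -2.267 3.233 0.265
v -0.992 3.54 -0.521
v -1.847 3.886 0.409
v -1.289 3.649 -0.834
v -2.144 3.995 0.096
v -1.625 3.516 -1.094
v -2.48 3.862 -0.164
v -1.894 3.183 -1.217
v -2.749 3.529 -0.287
v -2.01 2.756 -1.165
v -2.865 3.102 -0.235
v -1.936 2.371 -0.955
v -2.791 2.717 -0.024
v -1.696 2.15 -0.652
v -2.551 2.496 0.278
v -1.366 2.163 -0.354
v -2.221 2.508 0.577
v -1.051 2.405 -0.154
v -1.906 2.751 0.776
v -0.851 2.801 -0.117
v -1.705 3.147 0.814
v -1.136 2.234 2.815
v -0.915 1.899 3.339
v -2.244 2.706 3.585
v -0.768 2.206 3.362
v -0.719 2.521 3.239
v -0.782 2.759 3.002
v -0.94 2.856 2.715
v -1.15 2.786 2.455
v -1.357 2.569 2.291
v -1.504 2.261 2.268
v -1.552 1.947 2.391
v -1.489 1.709 2.628
v -1.331 1.611 2.915
v -1.121 1.681 3.175
v -3.84 0.286 -1.122
v -3.237 0.355 -1.916
v -2.62 1.394 -0.098
v -3.47 0.663 -1.971
v -3.76 0.913 -1.896
v -4.062 1.068 -1.704
v -4.33 1.104 -1.423
v -4.524 1.015 -1.096
v -4.613 0.815 -0.773
v -4.585 0.535 -0.503
v -4.443 0.217 -0.327
v -4.21 -0.091 -0.272
v -3.92 -0.341 -0.347
v -3.618 -0.496 -0.539
v -3.35 -0.532 -0.82
v -3.156 -0.443 -1.147
v -3.067 -0.244 -1.47
v -3.095 0.037 -1.74
f 2 1 4
f 2 4 3
f 4 1 5
f 4 5 3
f 5 1 6
f 5 6 3
f 6 1 7
f 6 7 3
f 7 1 8
f 7 8 3
f 8 1 9
f 8 9 3
f 9 1 10
f 9 10 3
f 10 1 11
f 10 11 3
f 11 1 12
f 11 12 3
f 12 1 13
f 12 13 3
f 13 1 14
f 13 14 3
f 14 1 15
f 14 15 3
f 15 1 16
f 15 16 3
f 16 1 17
f 16 17 3
f 17 1 18
f 17 18 3
f 18 1 2
f 18 2 3
f 19 56 35
f 56 30 59
f 35 59 24
f 56 59 35
f 19 35 31
f 35 24 36
f 31 36 20
f 35 36 31
f 19 31 40
f 31 20 41
f 40 41 26
f 31 41 40
f 19 40 52
f 40 26 55
f 52 55 29
f 40 55 52
f 19 52 56
f 52 29 60
f 56 60 30
f 52 60 56
f 20 36 47
f 36 24 50
f 47 50 28
f 36 50 47
f 24 59 37
f 59 30 58
f 37 58 23
f 59 58 37
f 30 60 57
f 60 29 53
f 57 53 21
f 60 53 57
f 29 55 54
f 55 26 42
f 54 42 25
f 55 42 54
f 26 41 46
f 41 20 43
f 46 43 27
f 41 43 46
f 22 48 34
f 48 28 49
f 34 49 23
f 48 49 34
f 22 34 32
f 34 23 33
f 32 33 21
f 34 33 32
f 22 32 39
f 32 21 38
f 39 38 25
f 32 38 39
f 22 39 44
f 39 25 45
f 44 45 27
f 39 45 44
f 22 44 48
f 44 27 51
f 48 51 28
f 44 51 48
f 23 49 37
f 49 28 50
f 37 50 24
f 49 50 37
f 21 33 57
f 33 23 58
f 57 58 30
f 33 58 57
f 25 38 54
f 38 21 53
f 54 53 29
f 38 53 54
f 27 45 46
f 45 25 42
f 46 42 26
f 45 42 46
f 28 51 47
f 51 27 43
f 47 43 20
f 51 43 47
f 62 61 65
f 62 65 63
f 63 65 66
f 63 66 64
f 65 61 67
f 65 67 66
f 66 67 68
f 66 68 64
f 67 61 69
f 67 69 68
f 68 69 70
f 68 70 64
f 69 61 71
f 69 71 70
f 70 71 72
f 70 72 64
f 71 61 73
f 71 73 72
f 72 73 74
f 72 74 64
f 73 61 75
f 73 75 74
f 74 75 76
f 74 76 64
f 75 61 77
f 75 77 76
f 76 77 78
f 76 78 64
f 77 61 79
f 77 79 78
f 78 79 80
f 78 80 64
f 79 61 81
f 79 81 80
f 80 81 82
f 80 82 64
f 81 61 83
f 81 83 82
f 82 83 84
f 82 84 64
f 83 61 62
f 83 62 84
f 84 62 63
f 84 63 64
f 86 85 88
f 86 88 87
f 88 85 89
f 88 89 87
f 89 85 90
f 89 90 87
f 90 85 91
f 90 91 87
f 91 85 92
f 91 92 87
f 92 85 93
f 92 93 87
f 93 85 94
f 93 94 87
f 94 85 95
f 94 95 87
f 95 85 96
f 95 96 87
f 96 85 97
f 96 97 87
f 97 85 98
f 97 98 87
f 98 85 86
f 98 86 87
f 100 99 102
f 100 102 101
f 102 99 103
f 102 103 101
f 103 99 104
f 103 104 101
f 104 99 105
f 104 105 101
f 105 99 106
f 105 106 101
f 106 99 107
f 106 107 101
f 107 99 108
f 107 108 101
f 108 99 109
f 108 109 101
f 109 99 110
f 109 110 101
f 110 99 111
f 110 111 101
f 111 99 112
f 111 112 101
f 112 99 113
f 112 113 101
f 113 99 114
f 113 114 101
f 114 99 115
f 114 115 101
f 115 99 116
f 115 116 101
f 116 99 100
f 116 100 101



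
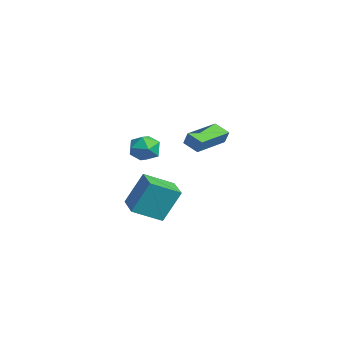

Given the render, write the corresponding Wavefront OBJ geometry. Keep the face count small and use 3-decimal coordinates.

v 2.873 -1.172 -1.757
v 2.973 -0.281 0.02
v 2.849 0.356 -2.522
v 2.949 1.248 -0.746
v 4.391 -1.188 -1.834
v 4.491 -0.296 -0.058
v 4.367 0.341 -2.6
v 4.467 1.232 -0.823
v -1.228 2.758 0.427
v -0.9 2.896 1.177
v -2.365 4.491 0.606
v -2.038 4.628 1.356
v -0.482 3.292 0.004
v -0.155 3.429 0.754
v -1.62 5.024 0.183
v -1.292 5.162 0.933
v -3.276 1.961 -0.548
v -2.6 1.858 0.12
v -3.22 0.442 -0.84
v -2.544 0.339 -0.172
v -3.439 0.558 0.084
v -3.474 1.497 0.264
v -2.346 0.803 -0.984
v -2.381 1.742 -0.804
v -2.025 1.142 -0.149
v -2.701 0.99 0.511
v -3.119 1.31 -1.231
v -3.795 1.158 -0.571
f 2 4 1
f 5 2 1
f 1 4 3
f 3 5 1
f 2 8 4
f 6 2 5
f 6 8 2
f 4 8 3
f 7 5 3
f 3 8 7
f 7 6 5
f 8 6 7
f 10 12 9
f 13 10 9
f 9 12 11
f 11 13 9
f 10 16 12
f 14 10 13
f 14 16 10
f 12 16 11
f 15 13 11
f 11 16 15
f 15 14 13
f 16 14 15
f 17 28 22
f 17 22 18
f 17 18 24
f 17 24 27
f 17 27 28
f 18 22 26
f 22 28 21
f 28 27 19
f 27 24 23
f 24 18 25
f 20 26 21
f 20 21 19
f 20 19 23
f 20 23 25
f 20 25 26
f 21 26 22
f 19 21 28
f 23 19 27
f 25 23 24
f 26 25 18



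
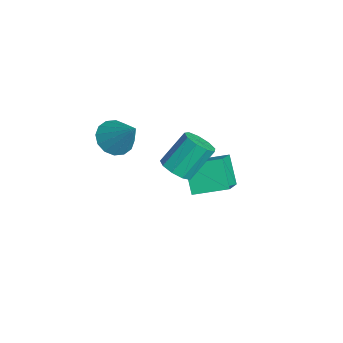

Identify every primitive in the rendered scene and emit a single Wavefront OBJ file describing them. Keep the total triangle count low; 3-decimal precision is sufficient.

v 3.641 -2.616 0.184
v 4.221 -2.937 0.577
v 3.938 -1.845 1.888
v 3.359 -1.524 1.496
v 4.401 -2.539 0.284
v 4.118 -1.446 1.595
v 4.226 -2.177 -0.056
v 3.943 -1.084 1.255
v 3.777 -2.02 -0.283
v 3.494 -0.927 1.028
v 3.265 -2.143 -0.292
v 2.982 -1.05 1.019
v 2.929 -2.487 -0.077
v 2.646 -1.394 1.234
v 2.926 -2.892 0.26
v 2.643 -1.799 1.571
v 3.258 -3.168 0.561
v 2.975 -2.075 1.872
v 3.769 -3.186 0.687
v 3.487 -2.093 1.998
v -0.137 -0.533 -5
v -1.13 -0.578 -3.784
v 0.303 1.012 -4.582
v -0.69 0.967 -3.367
v 1.45 -1.327 -3.733
v 0.457 -1.372 -2.518
v 1.89 0.218 -3.316
v 0.897 0.173 -2.1
v 0.154 -4.309 -0.302
v 0.796 -4.085 -0.921
v 1.246 -3.671 1.062
v 0.521 -3.698 -0.883
v 0.148 -3.475 -0.688
v -0.223 -3.475 -0.39
v -0.494 -3.699 -0.069
v -0.591 -4.086 0.191
v -0.488 -4.534 0.318
v -0.214 -4.921 0.28
v 0.159 -5.144 0.085
v 0.531 -5.144 -0.213
v 0.801 -4.92 -0.534
v 0.898 -4.532 -0.794
f 2 1 5
f 2 5 3
f 3 5 6
f 3 6 4
f 5 1 7
f 5 7 6
f 6 7 8
f 6 8 4
f 7 1 9
f 7 9 8
f 8 9 10
f 8 10 4
f 9 1 11
f 9 11 10
f 10 11 12
f 10 12 4
f 11 1 13
f 11 13 12
f 12 13 14
f 12 14 4
f 13 1 15
f 13 15 14
f 14 15 16
f 14 16 4
f 15 1 17
f 15 17 16
f 16 17 18
f 16 18 4
f 17 1 19
f 17 19 18
f 18 19 20
f 18 20 4
f 19 1 2
f 19 2 20
f 20 2 3
f 20 3 4
f 22 24 21
f 25 22 21
f 21 24 23
f 23 25 21
f 22 28 24
f 26 22 25
f 26 28 22
f 24 28 23
f 27 25 23
f 23 28 27
f 27 26 25
f 28 26 27
f 30 29 32
f 30 32 31
f 32 29 33
f 32 33 31
f 33 29 34
f 33 34 31
f 34 29 35
f 34 35 31
f 35 29 36
f 35 36 31
f 36 29 37
f 36 37 31
f 37 29 38
f 37 38 31
f 38 29 39
f 38 39 31
f 39 29 40
f 39 40 31
f 40 29 41
f 40 41 31
f 41 29 42
f 41 42 31
f 42 29 30
f 42 30 31



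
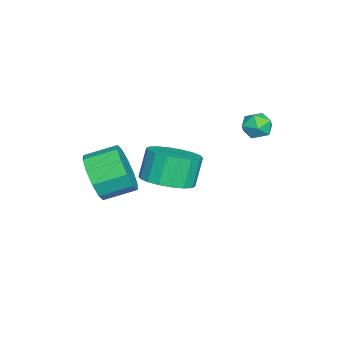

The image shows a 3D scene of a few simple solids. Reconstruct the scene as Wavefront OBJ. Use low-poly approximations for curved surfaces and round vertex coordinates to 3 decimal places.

v 1.081 -3.417 1.981
v 1.763 -3.473 2.75
v 1.361 -2.339 3.189
v 0.679 -2.283 2.419
v 2.045 -3.183 2.259
v 1.643 -2.049 2.697
v 1.958 -2.982 1.661
v 1.556 -1.849 2.099
v 1.537 -2.947 1.185
v 1.135 -1.814 1.624
v 0.941 -3.092 1.013
v 0.539 -1.959 1.452
v 0.399 -3.361 1.211
v -0.003 -2.227 1.65
v 0.117 -3.651 1.703
v -0.285 -2.517 2.141
v 0.204 -3.851 2.301
v -0.198 -2.718 2.739
v 0.625 -3.886 2.776
v 0.223 -2.753 3.215
v 1.221 -3.741 2.948
v 0.819 -2.608 3.387
v -3.531 2.054 2.666
v -3.095 2.081 3.165
v -3.205 1.059 2.435
v -2.769 1.086 2.934
v -3.419 1.064 3.062
v -3.62 1.679 3.205
v -2.68 1.461 2.395
v -2.881 2.076 2.538
v -2.569 1.714 2.997
v -3.026 1.469 3.409
v -3.274 1.671 2.191
v -3.731 1.426 2.603
v -1.57 -1.414 0.368
v -0.609 -1.477 0.785
v -1.128 -1.31 2.009
v -2.09 -1.246 1.592
v -0.656 -1.02 0.702
v -1.175 -0.853 1.926
v -0.885 -0.64 0.553
v -1.404 -0.473 1.777
v -1.249 -0.414 0.368
v -1.768 -0.247 1.592
v -1.677 -0.386 0.182
v -2.196 -0.219 1.406
v -2.084 -0.561 0.034
v -2.603 -0.394 1.258
v -2.389 -0.905 -0.049
v -2.908 -0.738 1.175
v -2.532 -1.35 -0.049
v -3.051 -1.183 1.175
v -2.485 -1.807 0.034
v -3.004 -1.64 1.258
v -2.256 -2.187 0.183
v -2.775 -2.02 1.407
v -1.892 -2.413 0.368
v -2.411 -2.246 1.592
v -1.464 -2.441 0.554
v -1.983 -2.274 1.778
v -1.057 -2.266 0.702
v -1.576 -2.099 1.926
v -0.752 -1.922 0.785
v -1.271 -1.755 2.009
f 2 1 5
f 2 5 3
f 3 5 6
f 3 6 4
f 5 1 7
f 5 7 6
f 6 7 8
f 6 8 4
f 7 1 9
f 7 9 8
f 8 9 10
f 8 10 4
f 9 1 11
f 9 11 10
f 10 11 12
f 10 12 4
f 11 1 13
f 11 13 12
f 12 13 14
f 12 14 4
f 13 1 15
f 13 15 14
f 14 15 16
f 14 16 4
f 15 1 17
f 15 17 16
f 16 17 18
f 16 18 4
f 17 1 19
f 17 19 18
f 18 19 20
f 18 20 4
f 19 1 21
f 19 21 20
f 20 21 22
f 20 22 4
f 21 1 2
f 21 2 22
f 22 2 3
f 22 3 4
f 23 34 28
f 23 28 24
f 23 24 30
f 23 30 33
f 23 33 34
f 24 28 32
f 28 34 27
f 34 33 25
f 33 30 29
f 30 24 31
f 26 32 27
f 26 27 25
f 26 25 29
f 26 29 31
f 26 31 32
f 27 32 28
f 25 27 34
f 29 25 33
f 31 29 30
f 32 31 24
f 36 35 39
f 36 39 37
f 37 39 40
f 37 40 38
f 39 35 41
f 39 41 40
f 40 41 42
f 40 42 38
f 41 35 43
f 41 43 42
f 42 43 44
f 42 44 38
f 43 35 45
f 43 45 44
f 44 45 46
f 44 46 38
f 45 35 47
f 45 47 46
f 46 47 48
f 46 48 38
f 47 35 49
f 47 49 48
f 48 49 50
f 48 50 38
f 49 35 51
f 49 51 50
f 50 51 52
f 50 52 38
f 51 35 53
f 51 53 52
f 52 53 54
f 52 54 38
f 53 35 55
f 53 55 54
f 54 55 56
f 54 56 38
f 55 35 57
f 55 57 56
f 56 57 58
f 56 58 38
f 57 35 59
f 57 59 58
f 58 59 60
f 58 60 38
f 59 35 61
f 59 61 60
f 60 61 62
f 60 62 38
f 61 35 63
f 61 63 62
f 62 63 64
f 62 64 38
f 63 35 36
f 63 36 64
f 64 36 37
f 64 37 38



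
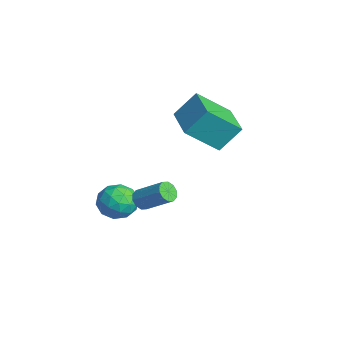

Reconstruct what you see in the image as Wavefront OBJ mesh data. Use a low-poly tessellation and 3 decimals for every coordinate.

v -3.116 3.25 0.232
v -3.291 1.677 1.581
v -3.018 4.277 1.442
v -3.193 2.704 2.791
v -1.067 3.036 0.249
v -1.242 1.463 1.598
v -0.969 4.063 1.459
v -1.144 2.49 2.808
v -0.276 -1.171 -1.173
v 0.124 -1.482 -2.01
v 0.016 -2.578 -0.51
v 0.416 -2.889 -1.347
v 0.867 -2.204 -0.814
v 0.687 -1.335 -1.224
v -0.547 -2.725 -1.296
v -0.727 -1.856 -1.706
v -0.043 -2.443 -2.086
v 0.831 -2.121 -1.788
v -0.691 -1.939 -0.732
v 0.183 -1.617 -0.434
v -0.102 -1.203 -1.65
v 0.242 -2.857 -0.87
v 0.507 -2.454 -0.557
v 0.742 -2.637 -1.049
v 0.229 -1.117 -1.188
v 0.464 -1.299 -1.679
v 0.901 -1.723 -0.977
v -0.324 -2.761 -0.841
v -0.089 -2.943 -1.332
v -0.602 -1.423 -1.471
v -0.367 -1.606 -1.963
v -0.761 -2.337 -1.543
v 0.035 -1.951 -2.186
v 0.207 -2.777 -1.796
v -0.359 -2.681 -1.767
v -0.465 -2.17 -2.007
v 0.549 -1.761 -2.011
v 0.721 -2.588 -1.621
v 0.986 -2.185 -1.308
v 0.879 -1.675 -1.549
v 0.45 -2.326 -2.055
v -0.581 -1.472 -0.899
v -0.409 -2.299 -0.509
v -0.739 -2.385 -0.971
v -0.846 -1.875 -1.212
v -0.067 -1.283 -0.724
v 0.105 -2.109 -0.334
v 0.605 -1.89 -0.513
v 0.499 -1.379 -0.753
v -0.31 -1.734 -0.465
v 1.875 -1.527 -0.087
v 2.169 -1.389 -0.518
v 3.099 -0.515 0.396
v 2.805 -0.653 0.827
v 1.925 -1.165 -0.484
v 2.855 -0.29 0.43
v 1.661 -1.079 -0.299
v 2.591 -0.204 0.616
v 1.479 -1.164 -0.032
v 2.409 -0.289 0.882
v 1.449 -1.388 0.213
v 2.378 -0.513 1.128
v 1.581 -1.665 0.344
v 2.511 -0.791 1.258
v 1.825 -1.89 0.31
v 2.755 -1.015 1.224
v 2.089 -1.976 0.124
v 3.019 -1.101 1.039
v 2.271 -1.891 -0.142
v 3.201 -1.016 0.772
v 2.302 -1.667 -0.388
v 3.231 -0.792 0.527
f 2 4 1
f 5 2 1
f 1 4 3
f 3 5 1
f 2 8 4
f 6 2 5
f 6 8 2
f 4 8 3
f 7 5 3
f 3 8 7
f 7 6 5
f 8 6 7
f 9 46 25
f 46 20 49
f 25 49 14
f 46 49 25
f 9 25 21
f 25 14 26
f 21 26 10
f 25 26 21
f 9 21 30
f 21 10 31
f 30 31 16
f 21 31 30
f 9 30 42
f 30 16 45
f 42 45 19
f 30 45 42
f 9 42 46
f 42 19 50
f 46 50 20
f 42 50 46
f 10 26 37
f 26 14 40
f 37 40 18
f 26 40 37
f 14 49 27
f 49 20 48
f 27 48 13
f 49 48 27
f 20 50 47
f 50 19 43
f 47 43 11
f 50 43 47
f 19 45 44
f 45 16 32
f 44 32 15
f 45 32 44
f 16 31 36
f 31 10 33
f 36 33 17
f 31 33 36
f 12 38 24
f 38 18 39
f 24 39 13
f 38 39 24
f 12 24 22
f 24 13 23
f 22 23 11
f 24 23 22
f 12 22 29
f 22 11 28
f 29 28 15
f 22 28 29
f 12 29 34
f 29 15 35
f 34 35 17
f 29 35 34
f 12 34 38
f 34 17 41
f 38 41 18
f 34 41 38
f 13 39 27
f 39 18 40
f 27 40 14
f 39 40 27
f 11 23 47
f 23 13 48
f 47 48 20
f 23 48 47
f 15 28 44
f 28 11 43
f 44 43 19
f 28 43 44
f 17 35 36
f 35 15 32
f 36 32 16
f 35 32 36
f 18 41 37
f 41 17 33
f 37 33 10
f 41 33 37
f 52 51 55
f 52 55 53
f 53 55 56
f 53 56 54
f 55 51 57
f 55 57 56
f 56 57 58
f 56 58 54
f 57 51 59
f 57 59 58
f 58 59 60
f 58 60 54
f 59 51 61
f 59 61 60
f 60 61 62
f 60 62 54
f 61 51 63
f 61 63 62
f 62 63 64
f 62 64 54
f 63 51 65
f 63 65 64
f 64 65 66
f 64 66 54
f 65 51 67
f 65 67 66
f 66 67 68
f 66 68 54
f 67 51 69
f 67 69 68
f 68 69 70
f 68 70 54
f 69 51 71
f 69 71 70
f 70 71 72
f 70 72 54
f 71 51 52
f 71 52 72
f 72 52 53
f 72 53 54



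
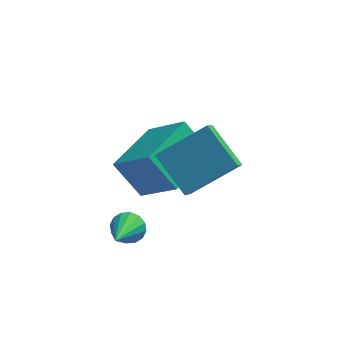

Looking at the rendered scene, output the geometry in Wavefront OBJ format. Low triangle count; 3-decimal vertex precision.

v 0.371 -0.418 -3.133
v 0.735 -0.209 -2.677
v 0.029 -1.802 -2.227
v 0.443 -0.093 -2.61
v 0.132 -0.064 -2.684
v -0.115 -0.13 -2.877
v -0.232 -0.273 -3.14
v -0.187 -0.455 -3.4
v 0.007 -0.627 -3.59
v 0.298 -0.742 -3.657
v 0.61 -0.771 -3.583
v 0.857 -0.705 -3.389
v 0.974 -0.562 -3.127
v 0.929 -0.381 -2.866
v 2.412 -0.199 -1.374
v 2.235 -0.991 -0.546
v 1.436 0.975 -0.459
v 1.259 0.183 0.37
v 4.081 0.437 -0.41
v 3.904 -0.355 0.419
v 3.105 1.611 0.506
v 2.928 0.819 1.334
v 0.73 1.325 -3.278
v -0.213 1.878 -2.082
v 1.887 3.172 -3.22
v 0.944 3.725 -2.024
v 1.956 0.515 -1.936
v 1.013 1.068 -0.74
v 3.113 2.362 -1.878
v 2.17 2.915 -0.682
f 2 1 4
f 2 4 3
f 4 1 5
f 4 5 3
f 5 1 6
f 5 6 3
f 6 1 7
f 6 7 3
f 7 1 8
f 7 8 3
f 8 1 9
f 8 9 3
f 9 1 10
f 9 10 3
f 10 1 11
f 10 11 3
f 11 1 12
f 11 12 3
f 12 1 13
f 12 13 3
f 13 1 14
f 13 14 3
f 14 1 2
f 14 2 3
f 16 18 15
f 19 16 15
f 15 18 17
f 17 19 15
f 16 22 18
f 20 16 19
f 20 22 16
f 18 22 17
f 21 19 17
f 17 22 21
f 21 20 19
f 22 20 21
f 24 26 23
f 27 24 23
f 23 26 25
f 25 27 23
f 24 30 26
f 28 24 27
f 28 30 24
f 26 30 25
f 29 27 25
f 25 30 29
f 29 28 27
f 30 28 29



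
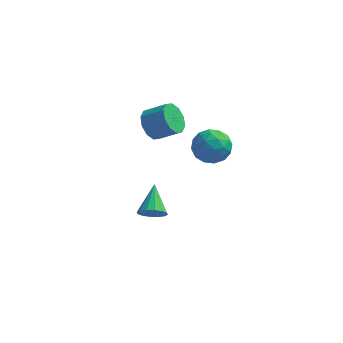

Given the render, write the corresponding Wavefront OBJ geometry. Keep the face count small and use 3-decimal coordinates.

v -0.984 3.259 -1.166
v -0.407 3.52 -2.028
v 0.921 3.463 -1.156
v 0.344 3.201 -0.294
v -0.583 4.08 -1.723
v 0.745 4.022 -0.851
v -0.912 4.326 -1.205
v 0.416 4.268 -0.333
v -1.269 4.164 -0.672
v 0.059 4.107 0.2
v -1.517 3.657 -0.328
v -0.189 3.599 0.544
v -1.561 2.997 -0.304
v -0.233 2.94 0.568
v -1.385 2.438 -0.609
v -0.057 2.38 0.263
v -1.056 2.192 -1.127
v 0.272 2.134 -0.255
v -0.699 2.353 -1.66
v 0.629 2.296 -0.788
v -0.451 2.861 -2.004
v 0.877 2.803 -1.132
v 2.873 4.361 -3.177
v 3.59 3.336 -3.135
v 1.39 3.364 -2.225
v 2.107 2.339 -2.183
v 2.405 3.34 -1.493
v 3.321 3.956 -2.082
v 1.659 2.744 -3.278
v 2.575 3.36 -3.867
v 2.839 2.337 -3.197
v 3.3 2.705 -2.094
v 1.68 3.995 -3.266
v 2.141 4.363 -2.163
v 3.362 3.936 -3.24
v 1.618 2.764 -2.12
v 1.794 3.352 -1.715
v 2.215 2.75 -1.69
v 3.204 4.3 -2.621
v 3.625 3.698 -2.596
v 2.929 3.7 -1.631
v 1.355 3.002 -2.764
v 1.776 2.4 -2.739
v 2.765 3.95 -3.67
v 3.186 3.348 -3.645
v 2.051 3 -3.729
v 3.341 2.746 -3.251
v 2.47 2.16 -2.692
v 2.206 2.398 -3.336
v 2.745 2.76 -3.682
v 3.612 2.962 -2.603
v 2.741 2.377 -2.043
v 2.916 2.965 -1.638
v 3.455 3.327 -1.984
v 3.171 2.375 -2.64
v 2.239 4.323 -3.317
v 1.368 3.738 -2.757
v 1.525 3.373 -3.376
v 2.064 3.735 -3.722
v 2.51 4.54 -2.668
v 1.639 3.954 -2.109
v 2.235 3.94 -1.678
v 2.774 4.302 -2.024
v 1.809 4.325 -2.72
v 0.482 -4.331 -1.922
v 1.29 -4.376 -1.694
v 0.298 -2.669 -0.938
v 1.291 -4.155 -2.068
v 1.075 -3.98 -2.403
v 0.701 -3.9 -2.609
v 0.268 -3.935 -2.631
v -0.107 -4.076 -2.463
v -0.325 -4.286 -2.15
v -0.326 -4.507 -1.776
v -0.11 -4.682 -1.441
v 0.264 -4.762 -1.235
v 0.697 -4.727 -1.213
v 1.072 -4.586 -1.381
f 2 1 5
f 2 5 3
f 3 5 6
f 3 6 4
f 5 1 7
f 5 7 6
f 6 7 8
f 6 8 4
f 7 1 9
f 7 9 8
f 8 9 10
f 8 10 4
f 9 1 11
f 9 11 10
f 10 11 12
f 10 12 4
f 11 1 13
f 11 13 12
f 12 13 14
f 12 14 4
f 13 1 15
f 13 15 14
f 14 15 16
f 14 16 4
f 15 1 17
f 15 17 16
f 16 17 18
f 16 18 4
f 17 1 19
f 17 19 18
f 18 19 20
f 18 20 4
f 19 1 21
f 19 21 20
f 20 21 22
f 20 22 4
f 21 1 2
f 21 2 22
f 22 2 3
f 22 3 4
f 23 60 39
f 60 34 63
f 39 63 28
f 60 63 39
f 23 39 35
f 39 28 40
f 35 40 24
f 39 40 35
f 23 35 44
f 35 24 45
f 44 45 30
f 35 45 44
f 23 44 56
f 44 30 59
f 56 59 33
f 44 59 56
f 23 56 60
f 56 33 64
f 60 64 34
f 56 64 60
f 24 40 51
f 40 28 54
f 51 54 32
f 40 54 51
f 28 63 41
f 63 34 62
f 41 62 27
f 63 62 41
f 34 64 61
f 64 33 57
f 61 57 25
f 64 57 61
f 33 59 58
f 59 30 46
f 58 46 29
f 59 46 58
f 30 45 50
f 45 24 47
f 50 47 31
f 45 47 50
f 26 52 38
f 52 32 53
f 38 53 27
f 52 53 38
f 26 38 36
f 38 27 37
f 36 37 25
f 38 37 36
f 26 36 43
f 36 25 42
f 43 42 29
f 36 42 43
f 26 43 48
f 43 29 49
f 48 49 31
f 43 49 48
f 26 48 52
f 48 31 55
f 52 55 32
f 48 55 52
f 27 53 41
f 53 32 54
f 41 54 28
f 53 54 41
f 25 37 61
f 37 27 62
f 61 62 34
f 37 62 61
f 29 42 58
f 42 25 57
f 58 57 33
f 42 57 58
f 31 49 50
f 49 29 46
f 50 46 30
f 49 46 50
f 32 55 51
f 55 31 47
f 51 47 24
f 55 47 51
f 66 65 68
f 66 68 67
f 68 65 69
f 68 69 67
f 69 65 70
f 69 70 67
f 70 65 71
f 70 71 67
f 71 65 72
f 71 72 67
f 72 65 73
f 72 73 67
f 73 65 74
f 73 74 67
f 74 65 75
f 74 75 67
f 75 65 76
f 75 76 67
f 76 65 77
f 76 77 67
f 77 65 78
f 77 78 67
f 78 65 66
f 78 66 67



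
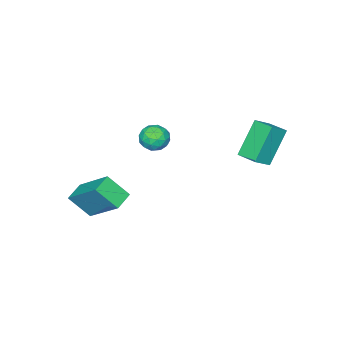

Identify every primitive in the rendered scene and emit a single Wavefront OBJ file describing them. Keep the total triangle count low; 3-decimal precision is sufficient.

v -1.664 3.491 -0.599
v -2.757 3.458 0.942
v -1.556 4.501 -0.501
v -2.649 4.468 1.04
v -0.871 3.352 -0.04
v -1.964 3.319 1.501
v -0.763 4.362 0.058
v -1.856 4.329 1.599
v 2.762 -0.925 -3.192
v 3.202 -1.753 -2.234
v 2.831 0.754 -1.773
v 3.27 -0.073 -0.815
v 3.65 -0.747 -3.445
v 4.089 -1.574 -2.487
v 3.718 0.933 -2.026
v 4.158 0.105 -1.068
v -0.423 -0.241 -0.648
v 0.003 -0.542 -1.152
v -0.943 -1.278 -0.468
v -0.517 -1.579 -0.972
v -0.233 -1.358 -0.342
v 0.088 -0.718 -0.453
v -1.028 -1.102 -1.167
v -0.707 -0.462 -1.278
v -0.371 -1.075 -1.473
v 0.12 -1.233 -0.963
v -1.06 -0.587 -0.657
v -0.569 -0.745 -0.147
v -0.164 -0.301 -0.916
v -0.776 -1.519 -0.704
v -0.609 -1.39 -0.334
v -0.359 -1.567 -0.63
v -0.114 -0.404 -0.505
v 0.136 -0.581 -0.801
v -0.003 -1.06 -0.325
v -1.076 -1.239 -0.819
v -0.826 -1.416 -1.115
v -0.581 -0.253 -0.99
v -0.331 -0.43 -1.286
v -0.937 -0.76 -1.295
v -0.134 -0.791 -1.401
v -0.44 -1.4 -1.295
v -0.74 -1.12 -1.409
v -0.551 -0.743 -1.475
v 0.155 -0.884 -1.101
v -0.151 -1.493 -0.995
v 0.016 -1.363 -0.625
v 0.205 -0.987 -0.69
v -0.065 -1.197 -1.289
v -0.789 -0.327 -0.625
v -1.095 -0.936 -0.519
v -1.145 -0.833 -0.93
v -0.956 -0.457 -0.995
v -0.5 -0.42 -0.325
v -0.806 -1.029 -0.219
v -0.389 -1.077 -0.145
v -0.2 -0.7 -0.211
v -0.875 -0.623 -0.331
f 2 4 1
f 5 2 1
f 1 4 3
f 3 5 1
f 2 8 4
f 6 2 5
f 6 8 2
f 4 8 3
f 7 5 3
f 3 8 7
f 7 6 5
f 8 6 7
f 10 12 9
f 13 10 9
f 9 12 11
f 11 13 9
f 10 16 12
f 14 10 13
f 14 16 10
f 12 16 11
f 15 13 11
f 11 16 15
f 15 14 13
f 16 14 15
f 17 54 33
f 54 28 57
f 33 57 22
f 54 57 33
f 17 33 29
f 33 22 34
f 29 34 18
f 33 34 29
f 17 29 38
f 29 18 39
f 38 39 24
f 29 39 38
f 17 38 50
f 38 24 53
f 50 53 27
f 38 53 50
f 17 50 54
f 50 27 58
f 54 58 28
f 50 58 54
f 18 34 45
f 34 22 48
f 45 48 26
f 34 48 45
f 22 57 35
f 57 28 56
f 35 56 21
f 57 56 35
f 28 58 55
f 58 27 51
f 55 51 19
f 58 51 55
f 27 53 52
f 53 24 40
f 52 40 23
f 53 40 52
f 24 39 44
f 39 18 41
f 44 41 25
f 39 41 44
f 20 46 32
f 46 26 47
f 32 47 21
f 46 47 32
f 20 32 30
f 32 21 31
f 30 31 19
f 32 31 30
f 20 30 37
f 30 19 36
f 37 36 23
f 30 36 37
f 20 37 42
f 37 23 43
f 42 43 25
f 37 43 42
f 20 42 46
f 42 25 49
f 46 49 26
f 42 49 46
f 21 47 35
f 47 26 48
f 35 48 22
f 47 48 35
f 19 31 55
f 31 21 56
f 55 56 28
f 31 56 55
f 23 36 52
f 36 19 51
f 52 51 27
f 36 51 52
f 25 43 44
f 43 23 40
f 44 40 24
f 43 40 44
f 26 49 45
f 49 25 41
f 45 41 18
f 49 41 45



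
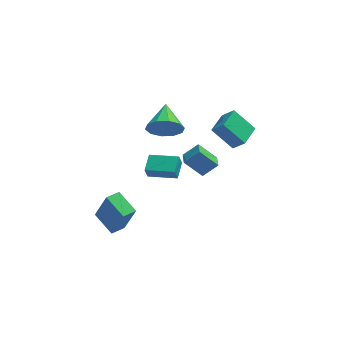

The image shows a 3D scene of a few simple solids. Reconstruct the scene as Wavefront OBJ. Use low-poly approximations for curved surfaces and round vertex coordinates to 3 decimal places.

v -0.278 0.144 3.313
v 0.207 0.394 2.369
v -0.082 1.856 3.867
v -0.455 0.494 2.296
v -1.049 0.46 2.61
v -1.35 0.306 3.193
v -1.241 0.09 3.822
v -0.764 -0.106 4.256
v -0.102 -0.206 4.33
v 0.493 -0.172 4.015
v 0.793 -0.018 3.432
v 0.684 0.199 2.804
v -3.524 -4.251 -1.403
v -2.894 -4.571 0.467
v -4.343 -3.028 -0.918
v -3.713 -3.348 0.953
v -2.807 -3.712 -1.553
v -2.177 -4.032 0.318
v -3.626 -2.489 -1.067
v -2.996 -2.809 0.803
v -1.11 2.291 -3.284
v -1.285 2.147 -2.516
v -0.766 3.415 -2.995
v -0.941 3.271 -2.227
v 0.561 1.709 -3.013
v 0.386 1.565 -2.245
v 0.905 2.833 -2.724
v 0.73 2.689 -1.956
v 2.396 1.218 1.887
v 3.014 0.824 2.694
v 3.124 2.47 1.941
v 3.742 2.076 2.748
v 3.538 0.604 0.712
v 4.156 0.21 1.519
v 4.266 1.856 0.766
v 4.884 1.462 1.573
v 2.018 1.994 -3.214
v 0.959 2.218 -2.063
v 2.036 2.86 -3.366
v 0.977 3.084 -2.215
v 2.923 2.116 -2.405
v 1.864 2.34 -1.254
v 2.941 2.982 -2.557
v 1.882 3.206 -1.406
f 2 1 4
f 2 4 3
f 4 1 5
f 4 5 3
f 5 1 6
f 5 6 3
f 6 1 7
f 6 7 3
f 7 1 8
f 7 8 3
f 8 1 9
f 8 9 3
f 9 1 10
f 9 10 3
f 10 1 11
f 10 11 3
f 11 1 12
f 11 12 3
f 12 1 2
f 12 2 3
f 14 16 13
f 17 14 13
f 13 16 15
f 15 17 13
f 14 20 16
f 18 14 17
f 18 20 14
f 16 20 15
f 19 17 15
f 15 20 19
f 19 18 17
f 20 18 19
f 22 24 21
f 25 22 21
f 21 24 23
f 23 25 21
f 22 28 24
f 26 22 25
f 26 28 22
f 24 28 23
f 27 25 23
f 23 28 27
f 27 26 25
f 28 26 27
f 30 32 29
f 33 30 29
f 29 32 31
f 31 33 29
f 30 36 32
f 34 30 33
f 34 36 30
f 32 36 31
f 35 33 31
f 31 36 35
f 35 34 33
f 36 34 35
f 38 40 37
f 41 38 37
f 37 40 39
f 39 41 37
f 38 44 40
f 42 38 41
f 42 44 38
f 40 44 39
f 43 41 39
f 39 44 43
f 43 42 41
f 44 42 43

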